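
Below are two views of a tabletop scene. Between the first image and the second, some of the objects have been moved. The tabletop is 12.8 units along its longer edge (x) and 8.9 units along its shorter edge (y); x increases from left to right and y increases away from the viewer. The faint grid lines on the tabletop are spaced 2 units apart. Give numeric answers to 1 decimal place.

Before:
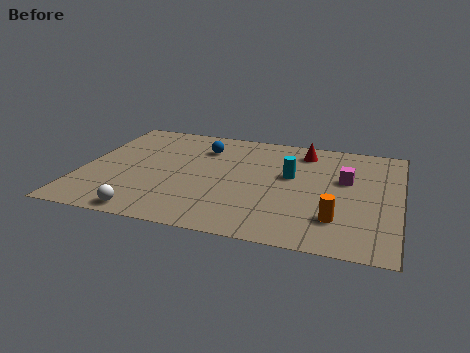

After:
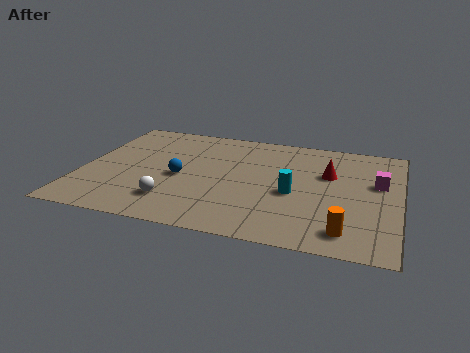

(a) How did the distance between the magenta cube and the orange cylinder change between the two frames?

+0.9

The distance was about 3.2 in the first image and 4.1 in the second, so they moved 0.9 units further apart.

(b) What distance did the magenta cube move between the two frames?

1.3

The magenta cube was near (10.6, 5.4) before and (11.9, 5.4) after, so it travelled √(1.3² + 0.0²) ≈ 1.3 units.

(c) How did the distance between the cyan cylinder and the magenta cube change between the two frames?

+1.5

The distance was about 2.2 in the first image and 3.7 in the second, so they moved 1.5 units further apart.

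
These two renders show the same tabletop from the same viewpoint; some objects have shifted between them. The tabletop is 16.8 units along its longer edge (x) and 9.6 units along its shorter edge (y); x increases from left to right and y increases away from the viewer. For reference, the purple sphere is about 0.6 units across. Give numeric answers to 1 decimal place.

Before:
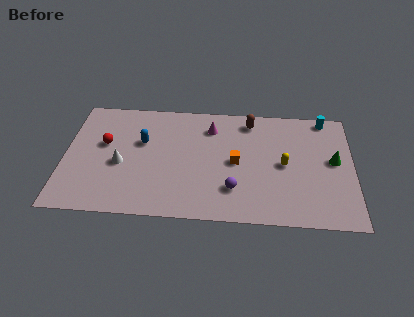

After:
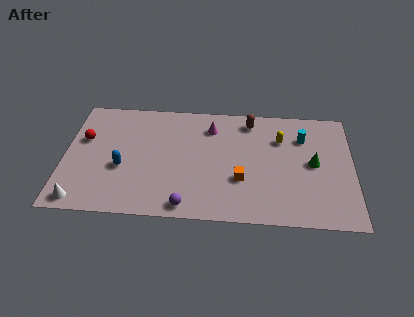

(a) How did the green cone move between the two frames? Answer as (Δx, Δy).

(-1.2, -0.3)

From the two frames, the green cone sits at roughly (15.7, 5.2) before and (14.5, 4.9) after.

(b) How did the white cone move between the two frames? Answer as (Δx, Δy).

(-2.2, -3.1)

The white cone started near (3.3, 4.1) and ended near (1.1, 1.0).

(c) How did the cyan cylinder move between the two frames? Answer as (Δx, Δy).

(-1.3, -1.7)

The cyan cylinder was at about (15.2, 8.7) and moved to about (13.9, 7.0).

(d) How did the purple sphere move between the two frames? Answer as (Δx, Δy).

(-2.7, -1.5)

The purple sphere started near (9.9, 2.5) and ended near (7.2, 1.0).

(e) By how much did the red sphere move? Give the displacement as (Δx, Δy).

(-1.2, 0.3)

The red sphere was at about (2.3, 5.7) and moved to about (1.1, 6.0).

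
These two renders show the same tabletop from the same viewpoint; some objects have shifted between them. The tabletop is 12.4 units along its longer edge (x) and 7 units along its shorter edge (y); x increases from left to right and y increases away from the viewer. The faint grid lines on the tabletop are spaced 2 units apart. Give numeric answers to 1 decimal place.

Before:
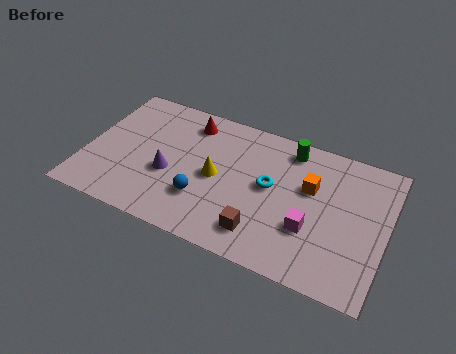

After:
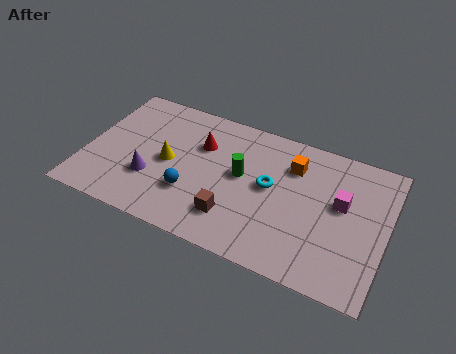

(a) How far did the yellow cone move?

2.0

The yellow cone was near (5.4, 3.4) before and (3.4, 3.4) after, so it travelled √(2.0² + 0.0²) ≈ 2.0 units.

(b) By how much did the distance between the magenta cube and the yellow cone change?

+3.0

They were about 4.1 units apart before and 7.1 after — 3.0 units further apart.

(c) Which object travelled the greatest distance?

the green cylinder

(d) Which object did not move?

the cyan torus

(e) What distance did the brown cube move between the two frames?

1.2

The brown cube moved from about (7.5, 1.4) to (6.3, 1.7), a distance of √(1.2² + 0.3²) ≈ 1.2.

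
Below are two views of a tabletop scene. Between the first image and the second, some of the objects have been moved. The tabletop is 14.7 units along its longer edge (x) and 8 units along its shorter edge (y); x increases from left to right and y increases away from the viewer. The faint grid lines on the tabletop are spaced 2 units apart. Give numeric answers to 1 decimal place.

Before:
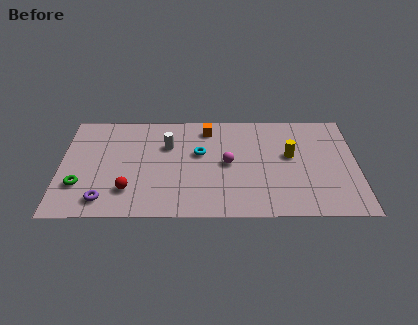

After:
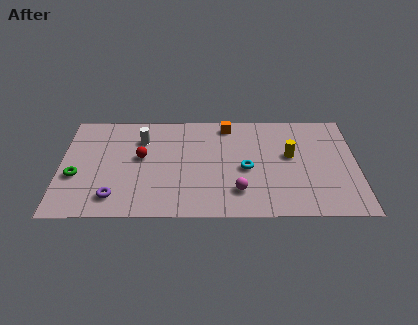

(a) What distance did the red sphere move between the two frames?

2.6

The red sphere moved from about (3.4, 2.0) to (4.0, 4.5), a distance of √(0.6² + 2.5²) ≈ 2.6.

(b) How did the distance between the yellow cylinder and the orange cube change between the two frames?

-0.7

The distance was about 4.6 in the first image and 3.9 in the second, so they moved 0.7 units closer together.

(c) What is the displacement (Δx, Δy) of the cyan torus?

(2.3, -1.2)

From the two frames, the cyan torus sits at roughly (6.9, 4.8) before and (9.2, 3.6) after.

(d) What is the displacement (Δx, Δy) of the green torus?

(-0.2, 0.7)

The green torus started near (1.0, 2.4) and ended near (0.8, 3.1).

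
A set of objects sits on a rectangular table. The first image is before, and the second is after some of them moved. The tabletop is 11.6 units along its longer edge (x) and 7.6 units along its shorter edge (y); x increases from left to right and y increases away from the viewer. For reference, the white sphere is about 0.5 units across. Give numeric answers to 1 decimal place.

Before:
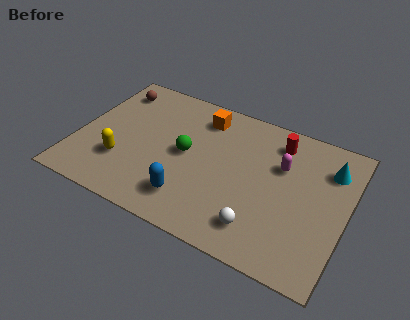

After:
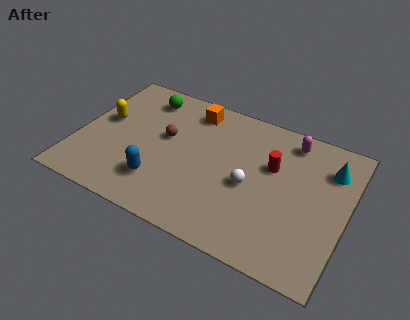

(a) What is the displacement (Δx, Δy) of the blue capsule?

(-1.4, 0.3)

The blue capsule was at about (5.2, 1.6) and moved to about (3.8, 1.9).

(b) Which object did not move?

the cyan cone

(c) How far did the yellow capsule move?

2.3

From (2.1, 2.3) to (1.0, 4.3), the yellow capsule covered √(1.1² + 2.0²) ≈ 2.3 units.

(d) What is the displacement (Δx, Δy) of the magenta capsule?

(0.2, 1.5)

From the two frames, the magenta capsule sits at roughly (8.7, 5.0) before and (8.9, 6.5) after.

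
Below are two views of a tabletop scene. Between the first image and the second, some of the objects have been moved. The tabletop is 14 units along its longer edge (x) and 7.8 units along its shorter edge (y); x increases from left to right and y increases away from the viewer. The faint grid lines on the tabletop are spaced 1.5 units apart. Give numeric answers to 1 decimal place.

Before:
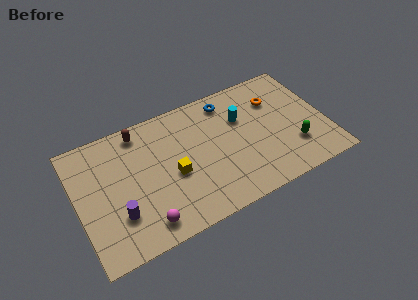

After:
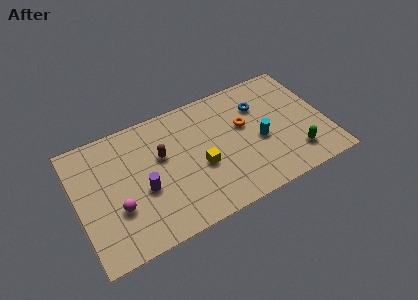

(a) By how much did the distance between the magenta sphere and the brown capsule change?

-2.2

They were about 5.6 units apart before and 3.4 after — 2.2 units closer together.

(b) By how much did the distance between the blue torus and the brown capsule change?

+0.8

They were about 5.0 units apart before and 5.8 after — 0.8 units further apart.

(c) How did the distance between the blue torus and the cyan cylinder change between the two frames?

+0.7

Before: roughly 1.5 units apart; after: 2.2. That's 0.7 units further apart.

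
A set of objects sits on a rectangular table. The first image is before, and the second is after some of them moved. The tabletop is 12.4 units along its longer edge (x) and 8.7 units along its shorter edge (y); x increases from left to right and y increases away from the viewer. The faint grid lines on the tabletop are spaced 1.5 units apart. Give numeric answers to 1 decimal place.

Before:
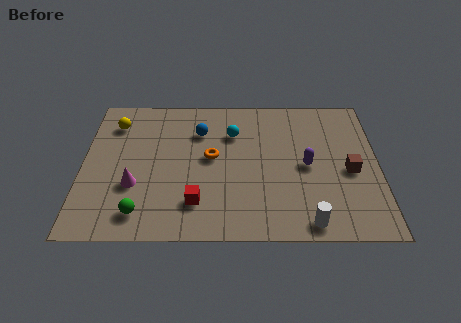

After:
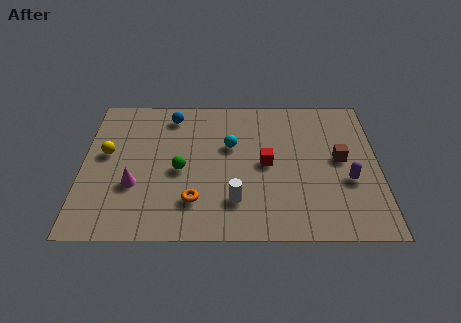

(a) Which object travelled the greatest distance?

the red cube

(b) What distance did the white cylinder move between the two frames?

3.2

The white cylinder was near (9.4, 0.9) before and (6.4, 2.1) after, so it travelled √(3.0² + 1.2²) ≈ 3.2 units.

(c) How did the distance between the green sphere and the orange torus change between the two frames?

-2.5

They were about 4.4 units apart before and 1.9 after — 2.5 units closer together.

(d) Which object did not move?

the magenta cone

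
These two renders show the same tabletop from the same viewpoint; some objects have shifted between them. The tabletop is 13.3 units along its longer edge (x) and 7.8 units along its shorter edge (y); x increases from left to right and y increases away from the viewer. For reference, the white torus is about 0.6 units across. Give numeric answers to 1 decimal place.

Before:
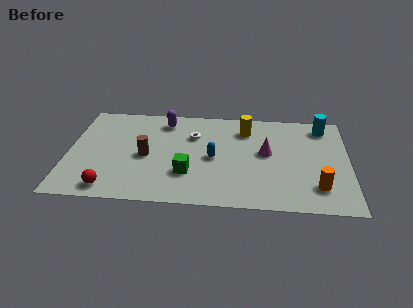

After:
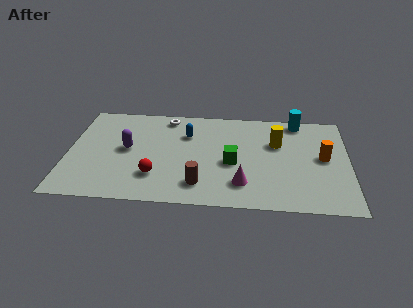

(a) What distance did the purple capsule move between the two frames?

2.9

The purple capsule was near (4.5, 6.5) before and (2.8, 4.1) after, so it travelled √(1.7² + 2.4²) ≈ 2.9 units.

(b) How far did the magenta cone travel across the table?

2.7

From (9.4, 4.3) to (8.3, 1.8), the magenta cone covered √(1.1² + 2.5²) ≈ 2.7 units.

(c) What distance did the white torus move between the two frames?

1.9

The white torus was near (5.9, 5.4) before and (4.6, 6.8) after, so it travelled √(1.3² + 1.4²) ≈ 1.9 units.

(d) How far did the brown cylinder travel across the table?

3.3

From (3.7, 3.6) to (6.3, 1.6), the brown cylinder covered √(2.6² + 2.0²) ≈ 3.3 units.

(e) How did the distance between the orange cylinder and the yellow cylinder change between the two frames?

-3.1

They were about 5.5 units apart before and 2.4 after — 3.1 units closer together.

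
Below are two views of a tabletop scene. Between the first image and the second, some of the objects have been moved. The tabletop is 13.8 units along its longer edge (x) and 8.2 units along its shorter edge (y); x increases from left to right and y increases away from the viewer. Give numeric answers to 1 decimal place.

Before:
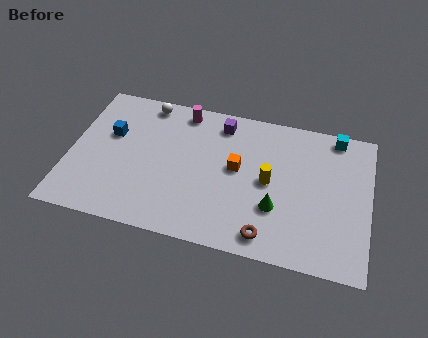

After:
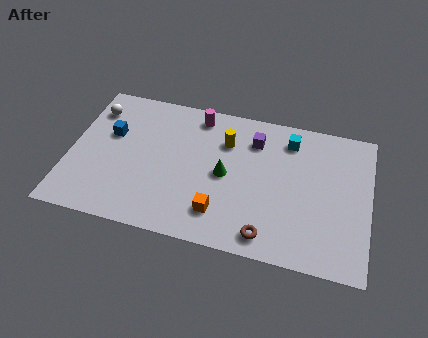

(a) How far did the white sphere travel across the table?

2.6

The white sphere was near (3.3, 7.3) before and (0.9, 6.4) after, so it travelled √(2.4² + 0.9²) ≈ 2.6 units.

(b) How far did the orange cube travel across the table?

2.8

From (7.7, 4.5) to (7.1, 1.8), the orange cube covered √(0.6² + 2.7²) ≈ 2.8 units.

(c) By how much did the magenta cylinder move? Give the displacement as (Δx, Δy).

(0.7, -0.1)

The magenta cylinder was at about (5.0, 7.2) and moved to about (5.7, 7.1).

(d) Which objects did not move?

the blue cube and the brown torus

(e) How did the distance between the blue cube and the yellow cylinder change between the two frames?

-2.1

Before: roughly 7.5 units apart; after: 5.4. That's 2.1 units closer together.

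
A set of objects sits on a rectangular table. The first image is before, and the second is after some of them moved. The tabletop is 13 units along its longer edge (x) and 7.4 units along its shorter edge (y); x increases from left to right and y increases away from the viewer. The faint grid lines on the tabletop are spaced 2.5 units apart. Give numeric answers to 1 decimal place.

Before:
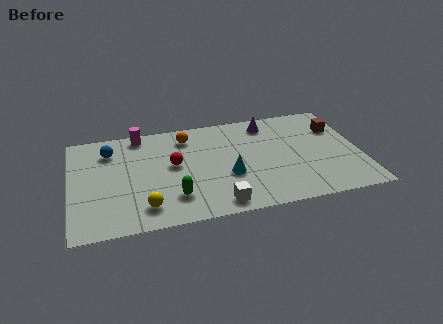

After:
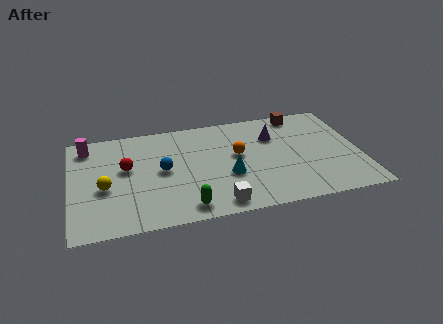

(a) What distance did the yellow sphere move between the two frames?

2.4

The yellow sphere was near (3.2, 1.4) before and (1.5, 3.1) after, so it travelled √(1.7² + 1.7²) ≈ 2.4 units.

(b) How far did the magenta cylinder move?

2.4

The magenta cylinder moved from about (3.2, 6.6) to (0.8, 6.2), a distance of √(2.4² + 0.4²) ≈ 2.4.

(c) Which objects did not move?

the cyan cone and the white cube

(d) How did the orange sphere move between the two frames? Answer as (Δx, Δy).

(2.2, -1.8)

The orange sphere started near (5.3, 6.0) and ended near (7.5, 4.2).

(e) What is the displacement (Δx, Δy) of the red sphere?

(-2.1, 0.2)

The red sphere started near (4.6, 4.1) and ended near (2.5, 4.3).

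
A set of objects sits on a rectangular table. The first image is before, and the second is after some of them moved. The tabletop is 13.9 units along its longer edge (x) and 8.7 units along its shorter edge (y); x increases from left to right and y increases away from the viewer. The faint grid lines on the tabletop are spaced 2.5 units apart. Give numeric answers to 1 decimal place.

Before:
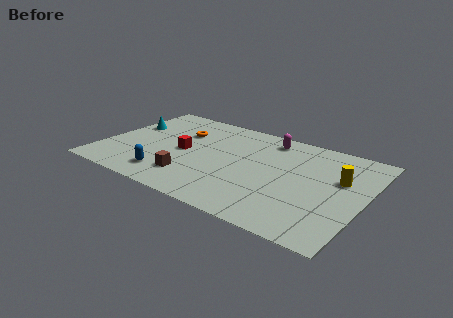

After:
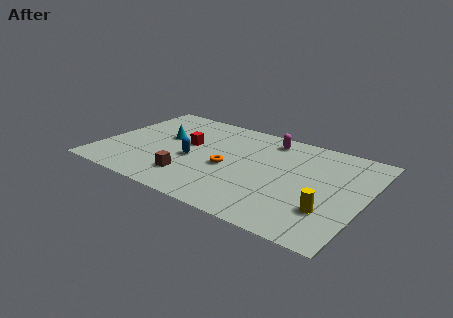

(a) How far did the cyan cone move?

2.1

The cyan cone moved from about (1.0, 5.5) to (3.1, 5.1), a distance of √(2.1² + 0.4²) ≈ 2.1.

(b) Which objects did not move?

the brown cube and the magenta capsule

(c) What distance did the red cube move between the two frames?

0.8

The red cube was near (4.3, 4.2) before and (4.4, 5.0) after, so it travelled √(0.1² + 0.8²) ≈ 0.8 units.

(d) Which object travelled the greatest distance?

the orange torus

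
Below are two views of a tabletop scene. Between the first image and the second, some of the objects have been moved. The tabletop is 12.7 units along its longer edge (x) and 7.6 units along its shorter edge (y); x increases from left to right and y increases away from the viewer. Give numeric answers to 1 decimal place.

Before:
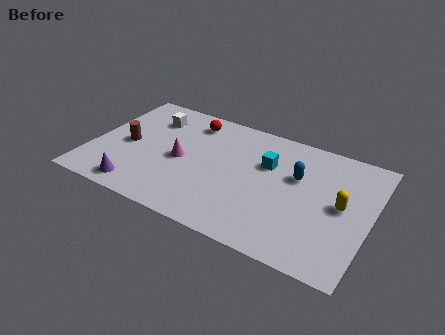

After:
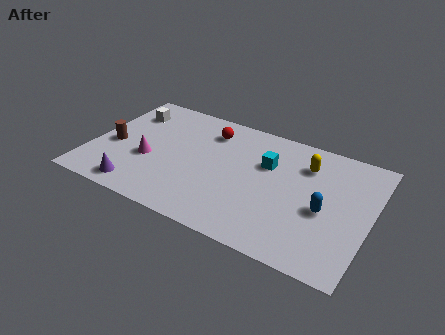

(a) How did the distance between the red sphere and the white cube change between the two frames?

+1.9

The distance was about 1.9 in the first image and 3.8 in the second, so they moved 1.9 units further apart.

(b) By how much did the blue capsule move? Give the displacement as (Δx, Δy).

(1.4, -1.5)

The blue capsule started near (9.3, 4.8) and ended near (10.7, 3.3).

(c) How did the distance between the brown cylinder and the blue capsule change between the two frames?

+1.9

Before: roughly 7.8 units apart; after: 9.7. That's 1.9 units further apart.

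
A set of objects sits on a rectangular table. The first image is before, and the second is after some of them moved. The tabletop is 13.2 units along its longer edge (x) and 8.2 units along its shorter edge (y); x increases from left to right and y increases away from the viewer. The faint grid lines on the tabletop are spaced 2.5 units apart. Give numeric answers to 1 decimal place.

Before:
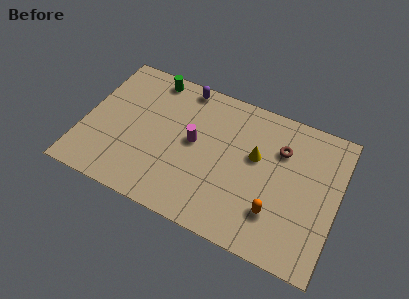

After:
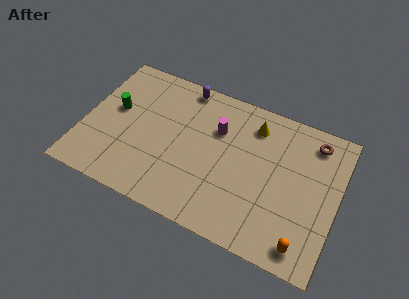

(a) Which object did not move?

the purple capsule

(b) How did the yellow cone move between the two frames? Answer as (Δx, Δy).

(-0.3, 1.7)

The yellow cone started near (8.9, 4.9) and ended near (8.6, 6.6).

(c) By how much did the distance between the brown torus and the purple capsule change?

+1.4

They were about 5.5 units apart before and 6.9 after — 1.4 units further apart.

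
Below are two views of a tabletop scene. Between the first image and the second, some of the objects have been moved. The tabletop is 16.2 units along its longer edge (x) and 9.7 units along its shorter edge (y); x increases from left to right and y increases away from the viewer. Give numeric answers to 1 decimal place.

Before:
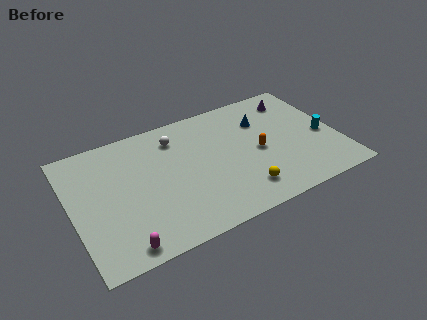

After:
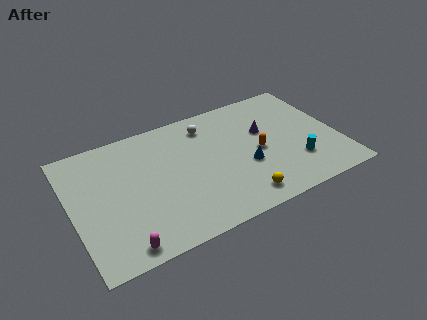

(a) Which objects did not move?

the magenta capsule and the orange capsule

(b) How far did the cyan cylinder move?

2.4

From (15.3, 4.2) to (13.4, 2.7), the cyan cylinder covered √(1.9² + 1.5²) ≈ 2.4 units.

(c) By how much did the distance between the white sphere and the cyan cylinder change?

-2.3

They were about 9.4 units apart before and 7.1 after — 2.3 units closer together.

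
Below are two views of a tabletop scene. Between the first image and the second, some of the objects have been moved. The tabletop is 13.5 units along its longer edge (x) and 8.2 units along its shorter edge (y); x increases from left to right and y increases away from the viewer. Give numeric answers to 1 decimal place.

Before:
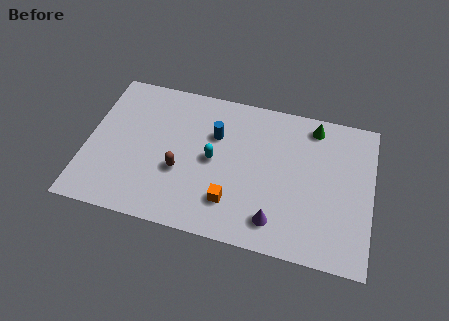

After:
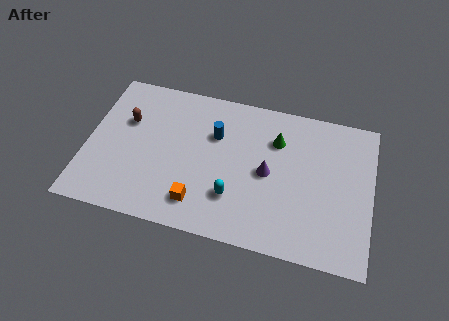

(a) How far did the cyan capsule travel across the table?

2.1

From (6.0, 4.1) to (7.1, 2.3), the cyan capsule covered √(1.1² + 1.8²) ≈ 2.1 units.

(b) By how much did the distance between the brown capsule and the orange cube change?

+2.5

The distance was about 2.7 in the first image and 5.2 in the second, so they moved 2.5 units further apart.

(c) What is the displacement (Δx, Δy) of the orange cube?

(-1.5, -0.4)

The orange cube was at about (7.0, 2.0) and moved to about (5.5, 1.6).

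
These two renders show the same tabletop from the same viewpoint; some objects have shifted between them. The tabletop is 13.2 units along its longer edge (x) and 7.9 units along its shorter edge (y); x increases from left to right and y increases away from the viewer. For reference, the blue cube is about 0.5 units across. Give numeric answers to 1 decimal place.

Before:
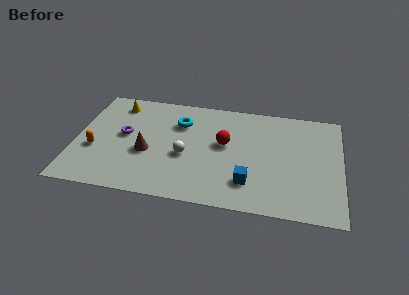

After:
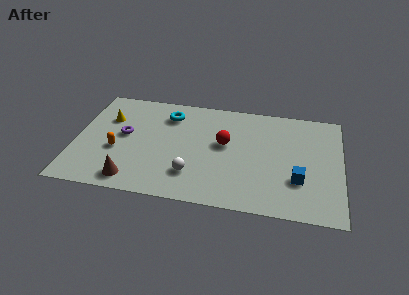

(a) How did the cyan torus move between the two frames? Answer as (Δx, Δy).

(-0.6, 0.5)

From the two frames, the cyan torus sits at roughly (5.1, 5.7) before and (4.5, 6.2) after.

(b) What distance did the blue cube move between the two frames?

2.5

The blue cube was near (8.7, 1.9) before and (11.1, 2.5) after, so it travelled √(2.4² + 0.6²) ≈ 2.5 units.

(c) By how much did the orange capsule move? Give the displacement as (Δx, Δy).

(1.1, 0.1)

From the two frames, the orange capsule sits at roughly (1.0, 3.0) before and (2.1, 3.1) after.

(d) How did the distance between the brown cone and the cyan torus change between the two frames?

+2.4

Before: roughly 2.9 units apart; after: 5.3. That's 2.4 units further apart.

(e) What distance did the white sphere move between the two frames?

1.4

The white sphere moved from about (5.5, 3.3) to (5.9, 2.0), a distance of √(0.4² + 1.3²) ≈ 1.4.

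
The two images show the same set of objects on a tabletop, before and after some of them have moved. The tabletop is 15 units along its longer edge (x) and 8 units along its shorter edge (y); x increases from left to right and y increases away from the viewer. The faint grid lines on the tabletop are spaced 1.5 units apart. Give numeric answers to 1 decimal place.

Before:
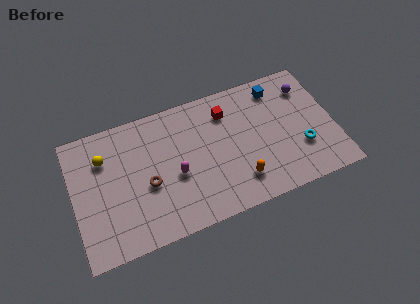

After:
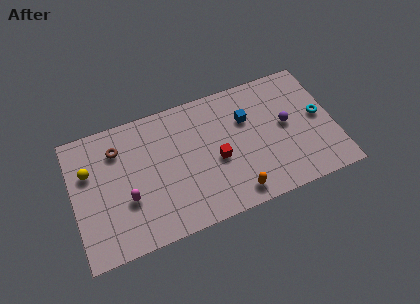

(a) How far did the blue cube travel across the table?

2.3

The blue cube was near (12.0, 6.7) before and (10.1, 5.4) after, so it travelled √(1.9² + 1.3²) ≈ 2.3 units.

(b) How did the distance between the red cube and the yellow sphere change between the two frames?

+0.3

The distance was about 7.1 in the first image and 7.4 in the second, so they moved 0.3 units further apart.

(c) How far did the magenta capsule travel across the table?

2.8

The magenta capsule was near (5.8, 3.4) before and (3.0, 2.9) after, so it travelled √(2.8² + 0.5²) ≈ 2.8 units.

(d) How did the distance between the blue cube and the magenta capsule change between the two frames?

+0.5

They were about 7.0 units apart before and 7.5 after — 0.5 units further apart.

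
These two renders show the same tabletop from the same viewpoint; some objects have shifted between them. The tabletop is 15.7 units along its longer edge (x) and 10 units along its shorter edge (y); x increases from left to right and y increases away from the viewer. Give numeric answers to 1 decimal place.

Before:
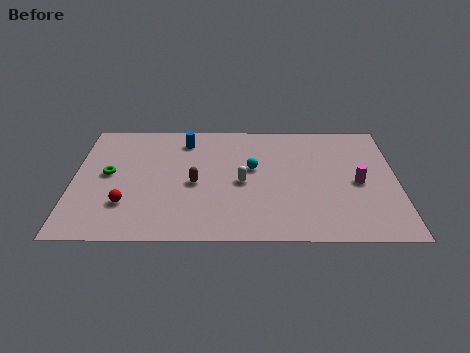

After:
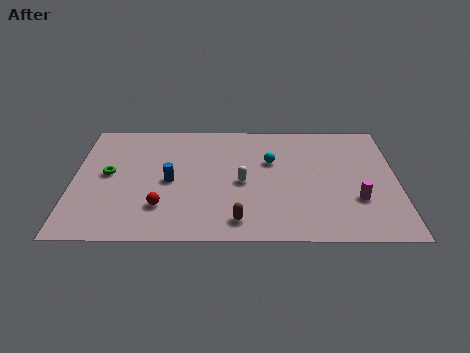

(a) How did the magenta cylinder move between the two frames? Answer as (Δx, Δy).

(-0.1, -1.4)

The magenta cylinder started near (13.8, 4.6) and ended near (13.7, 3.2).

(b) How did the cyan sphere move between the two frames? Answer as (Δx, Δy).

(0.9, 0.6)

From the two frames, the cyan sphere sits at roughly (8.7, 5.8) before and (9.6, 6.4) after.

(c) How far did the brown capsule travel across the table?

3.7

The brown capsule was near (5.9, 4.5) before and (8.0, 1.5) after, so it travelled √(2.1² + 3.0²) ≈ 3.7 units.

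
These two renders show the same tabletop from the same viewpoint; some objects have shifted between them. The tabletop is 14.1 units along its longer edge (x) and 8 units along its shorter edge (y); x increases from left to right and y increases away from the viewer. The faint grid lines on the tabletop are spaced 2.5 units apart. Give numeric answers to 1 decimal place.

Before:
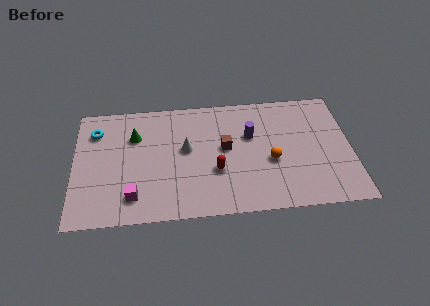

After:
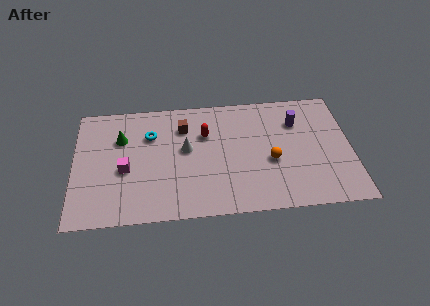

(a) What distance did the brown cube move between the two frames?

2.6

The brown cube moved from about (7.7, 4.4) to (5.6, 6.0), a distance of √(2.1² + 1.6²) ≈ 2.6.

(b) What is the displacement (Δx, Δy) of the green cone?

(-0.7, -0.1)

The green cone started near (3.1, 5.6) and ended near (2.4, 5.5).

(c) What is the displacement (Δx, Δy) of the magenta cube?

(-0.4, 1.8)

From the two frames, the magenta cube sits at roughly (3.0, 1.6) before and (2.6, 3.4) after.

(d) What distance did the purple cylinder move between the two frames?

2.5

The purple cylinder was near (9.0, 5.1) before and (11.4, 5.8) after, so it travelled √(2.4² + 0.7²) ≈ 2.5 units.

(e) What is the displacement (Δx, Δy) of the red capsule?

(-0.5, 2.5)

The red capsule was at about (7.2, 2.9) and moved to about (6.7, 5.4).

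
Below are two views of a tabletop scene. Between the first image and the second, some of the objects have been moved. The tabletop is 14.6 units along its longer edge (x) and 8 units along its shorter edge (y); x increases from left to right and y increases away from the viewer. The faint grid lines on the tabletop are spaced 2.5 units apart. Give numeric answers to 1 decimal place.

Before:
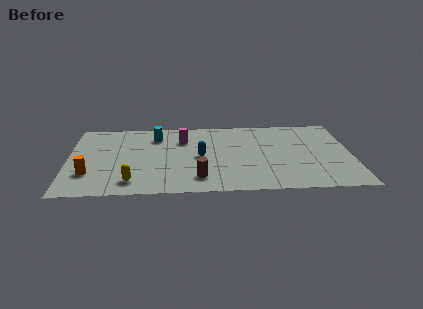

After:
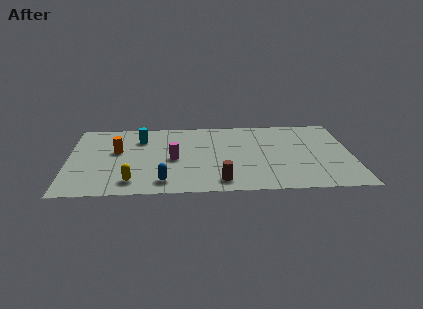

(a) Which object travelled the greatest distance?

the blue capsule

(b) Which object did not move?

the yellow capsule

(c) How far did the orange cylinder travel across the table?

2.8

The orange cylinder was near (1.1, 2.3) before and (2.5, 4.7) after, so it travelled √(1.4² + 2.4²) ≈ 2.8 units.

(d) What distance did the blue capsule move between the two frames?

3.2

From (6.8, 3.9) to (4.9, 1.3), the blue capsule covered √(1.9² + 2.6²) ≈ 3.2 units.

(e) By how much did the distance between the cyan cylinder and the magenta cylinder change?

+1.4

The distance was about 1.5 in the first image and 2.9 in the second, so they moved 1.4 units further apart.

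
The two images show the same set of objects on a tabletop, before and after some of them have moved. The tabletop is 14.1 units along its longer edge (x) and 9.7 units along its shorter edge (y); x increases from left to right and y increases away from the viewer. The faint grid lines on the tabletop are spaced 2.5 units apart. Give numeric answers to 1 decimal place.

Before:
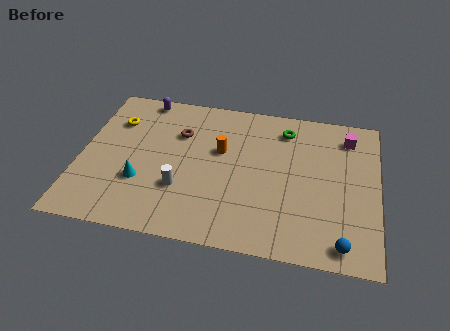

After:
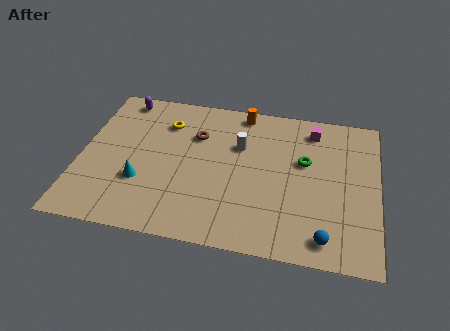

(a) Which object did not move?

the cyan cone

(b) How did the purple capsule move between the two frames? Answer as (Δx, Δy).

(-1.0, -0.2)

The purple capsule started near (2.7, 8.8) and ended near (1.7, 8.6).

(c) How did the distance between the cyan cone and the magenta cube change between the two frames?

-1.4

Before: roughly 10.7 units apart; after: 9.3. That's 1.4 units closer together.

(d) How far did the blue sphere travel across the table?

0.8

The blue sphere was near (12.5, 1.1) before and (11.7, 1.3) after, so it travelled √(0.8² + 0.2²) ≈ 0.8 units.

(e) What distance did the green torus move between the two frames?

2.2

The green torus was near (9.6, 7.9) before and (10.6, 5.9) after, so it travelled √(1.0² + 2.0²) ≈ 2.2 units.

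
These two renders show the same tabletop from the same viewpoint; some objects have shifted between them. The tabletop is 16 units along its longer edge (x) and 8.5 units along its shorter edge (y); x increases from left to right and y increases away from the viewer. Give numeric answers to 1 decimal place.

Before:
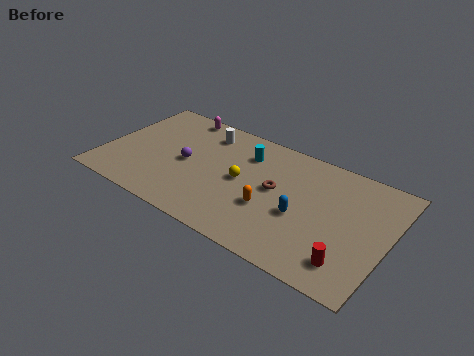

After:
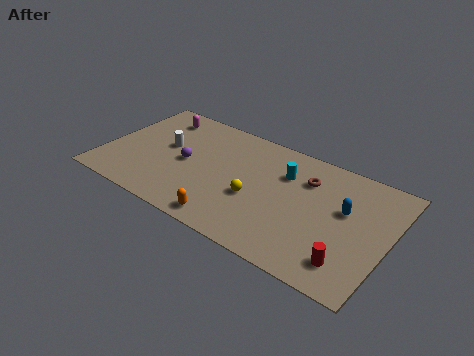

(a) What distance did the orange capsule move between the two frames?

2.9

The orange capsule moved from about (9.6, 3.1) to (7.6, 1.0), a distance of √(2.0² + 2.1²) ≈ 2.9.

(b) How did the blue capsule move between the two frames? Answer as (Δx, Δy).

(2.2, 1.6)

From the two frames, the blue capsule sits at roughly (11.3, 3.5) before and (13.5, 5.1) after.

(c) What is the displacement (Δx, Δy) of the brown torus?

(1.5, 1.6)

From the two frames, the brown torus sits at roughly (9.7, 4.6) before and (11.2, 6.2) after.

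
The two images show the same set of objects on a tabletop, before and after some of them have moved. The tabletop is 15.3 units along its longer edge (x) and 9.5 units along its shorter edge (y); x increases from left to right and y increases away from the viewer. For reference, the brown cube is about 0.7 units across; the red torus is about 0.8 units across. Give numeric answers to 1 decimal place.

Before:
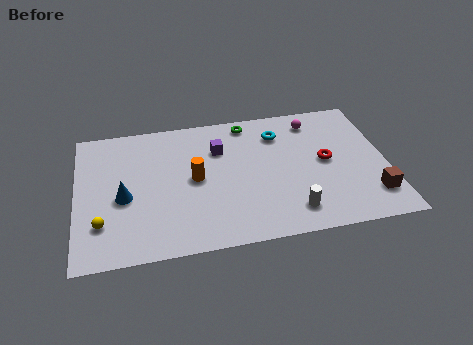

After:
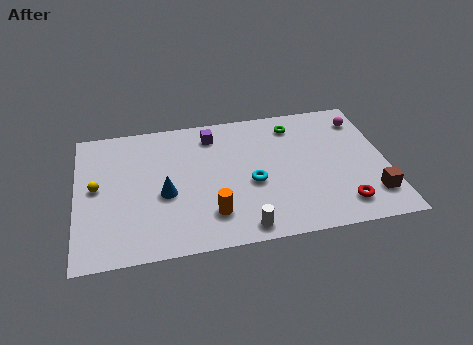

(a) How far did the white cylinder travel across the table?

2.5

From (10.4, 1.7) to (8.0, 1.0), the white cylinder covered √(2.4² + 0.7²) ≈ 2.5 units.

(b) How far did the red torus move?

3.3

The red torus moved from about (12.3, 4.9) to (12.9, 1.7), a distance of √(0.6² + 3.2²) ≈ 3.3.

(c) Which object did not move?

the brown cube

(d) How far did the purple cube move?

1.1

The purple cube was near (7.1, 6.7) before and (6.8, 7.8) after, so it travelled √(0.3² + 1.1²) ≈ 1.1 units.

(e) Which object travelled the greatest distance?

the cyan torus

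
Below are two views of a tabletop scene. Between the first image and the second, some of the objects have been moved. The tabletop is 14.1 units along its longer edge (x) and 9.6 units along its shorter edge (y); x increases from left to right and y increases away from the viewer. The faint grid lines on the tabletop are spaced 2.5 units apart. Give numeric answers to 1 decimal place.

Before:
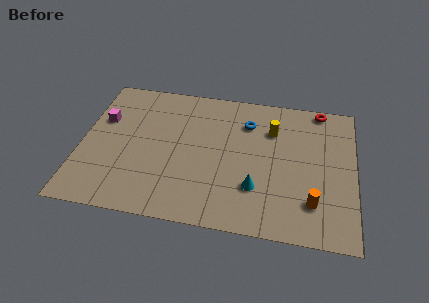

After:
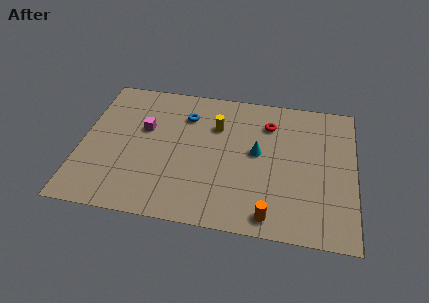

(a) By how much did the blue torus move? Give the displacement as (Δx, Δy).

(-3.2, 0.0)

The blue torus was at about (8.5, 7.2) and moved to about (5.3, 7.2).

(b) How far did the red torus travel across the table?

3.0

The red torus moved from about (12.2, 8.8) to (9.6, 7.3), a distance of √(2.6² + 1.5²) ≈ 3.0.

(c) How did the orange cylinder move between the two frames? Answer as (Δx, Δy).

(-2.1, -1.2)

The orange cylinder started near (12.0, 2.3) and ended near (9.9, 1.1).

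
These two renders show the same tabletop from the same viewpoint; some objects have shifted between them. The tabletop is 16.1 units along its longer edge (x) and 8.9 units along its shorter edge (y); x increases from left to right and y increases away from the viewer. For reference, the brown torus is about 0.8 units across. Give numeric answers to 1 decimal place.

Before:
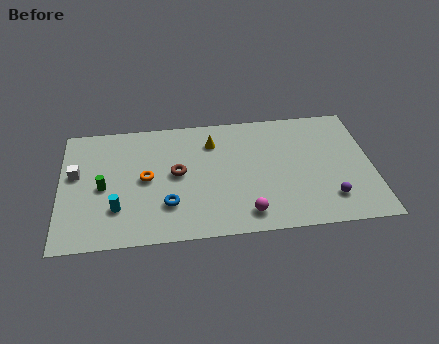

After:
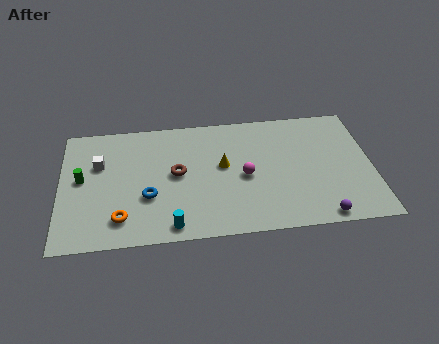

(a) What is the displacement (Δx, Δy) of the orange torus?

(-1.3, -2.7)

From the two frames, the orange torus sits at roughly (4.4, 4.5) before and (3.1, 1.8) after.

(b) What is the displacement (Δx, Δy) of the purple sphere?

(-0.5, -1.2)

The purple sphere started near (13.8, 2.0) and ended near (13.3, 0.8).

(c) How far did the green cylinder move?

1.3

From (2.2, 4.1) to (1.1, 4.8), the green cylinder covered √(1.1² + 0.7²) ≈ 1.3 units.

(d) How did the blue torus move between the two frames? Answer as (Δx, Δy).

(-1.0, 0.7)

The blue torus was at about (5.5, 2.5) and moved to about (4.5, 3.2).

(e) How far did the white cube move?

1.3

From (0.8, 5.2) to (2.0, 5.8), the white cube covered √(1.2² + 0.6²) ≈ 1.3 units.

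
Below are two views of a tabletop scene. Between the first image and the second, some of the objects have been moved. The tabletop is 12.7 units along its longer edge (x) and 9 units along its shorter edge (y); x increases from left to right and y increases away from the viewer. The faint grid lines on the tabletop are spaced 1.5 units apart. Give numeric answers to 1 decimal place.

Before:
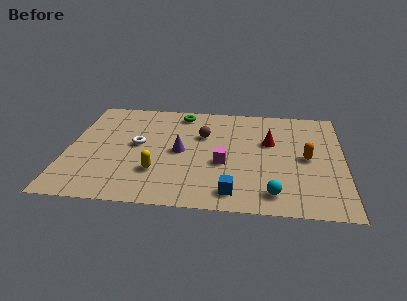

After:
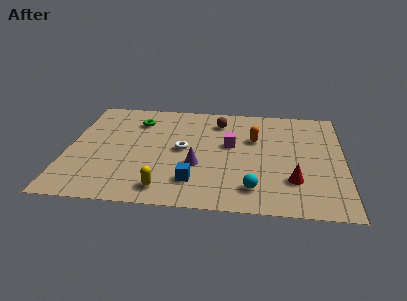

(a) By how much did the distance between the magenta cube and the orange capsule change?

-2.6

Before: roughly 3.9 units apart; after: 1.3. That's 2.6 units closer together.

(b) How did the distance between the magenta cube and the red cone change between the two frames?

+1.1

The distance was about 2.9 in the first image and 4.0 in the second, so they moved 1.1 units further apart.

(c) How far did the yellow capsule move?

1.4

From (4.2, 2.6) to (4.6, 1.3), the yellow capsule covered √(0.4² + 1.3²) ≈ 1.4 units.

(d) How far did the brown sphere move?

1.5

From (6.2, 5.9) to (6.9, 7.2), the brown sphere covered √(0.7² + 1.3²) ≈ 1.5 units.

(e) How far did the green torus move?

2.2

The green torus moved from about (5.1, 7.8) to (3.1, 6.9), a distance of √(2.0² + 0.9²) ≈ 2.2.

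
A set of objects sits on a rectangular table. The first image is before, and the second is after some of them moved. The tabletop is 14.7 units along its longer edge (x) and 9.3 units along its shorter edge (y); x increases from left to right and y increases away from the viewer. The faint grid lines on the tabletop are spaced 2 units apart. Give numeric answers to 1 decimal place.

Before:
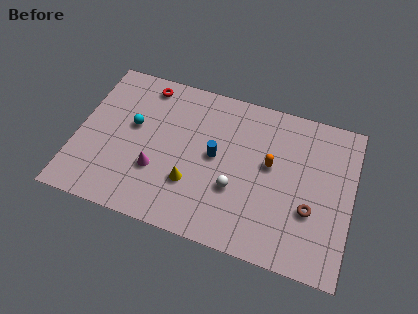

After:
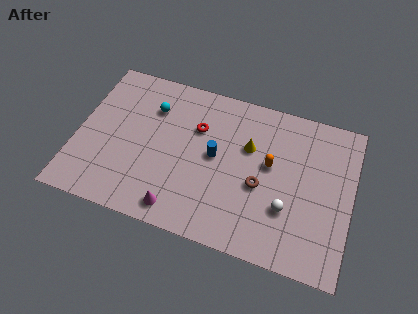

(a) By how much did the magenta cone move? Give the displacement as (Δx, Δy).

(1.4, -1.9)

The magenta cone started near (4.4, 3.1) and ended near (5.8, 1.2).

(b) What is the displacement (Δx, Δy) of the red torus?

(3.0, -1.8)

The red torus started near (3.3, 8.1) and ended near (6.3, 6.3).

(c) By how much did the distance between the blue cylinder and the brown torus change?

-2.7

Before: roughly 5.4 units apart; after: 2.7. That's 2.7 units closer together.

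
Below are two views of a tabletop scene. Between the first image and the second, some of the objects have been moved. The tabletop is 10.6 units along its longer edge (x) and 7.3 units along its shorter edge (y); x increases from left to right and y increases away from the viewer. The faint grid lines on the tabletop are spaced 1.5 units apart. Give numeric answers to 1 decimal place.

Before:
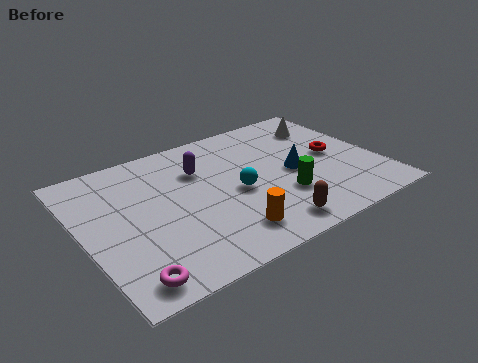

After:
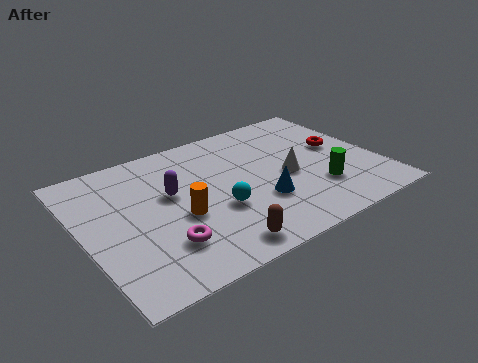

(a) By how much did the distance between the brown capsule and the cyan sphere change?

-0.6

Before: roughly 2.4 units apart; after: 1.8. That's 0.6 units closer together.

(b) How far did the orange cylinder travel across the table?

2.1

The orange cylinder moved from about (4.7, 1.4) to (3.3, 3.0), a distance of √(1.4² + 1.6²) ≈ 2.1.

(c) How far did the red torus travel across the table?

0.5

From (9.1, 3.7) to (9.4, 4.1), the red torus covered √(0.3² + 0.4²) ≈ 0.5 units.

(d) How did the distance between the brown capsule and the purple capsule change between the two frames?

-0.9

The distance was about 4.4 in the first image and 3.5 in the second, so they moved 0.9 units closer together.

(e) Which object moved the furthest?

the white cone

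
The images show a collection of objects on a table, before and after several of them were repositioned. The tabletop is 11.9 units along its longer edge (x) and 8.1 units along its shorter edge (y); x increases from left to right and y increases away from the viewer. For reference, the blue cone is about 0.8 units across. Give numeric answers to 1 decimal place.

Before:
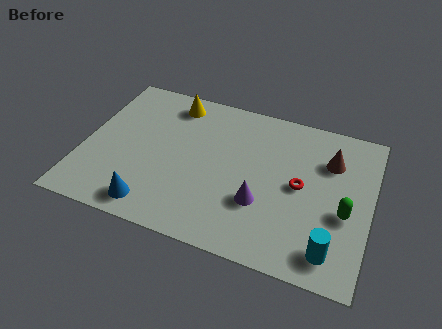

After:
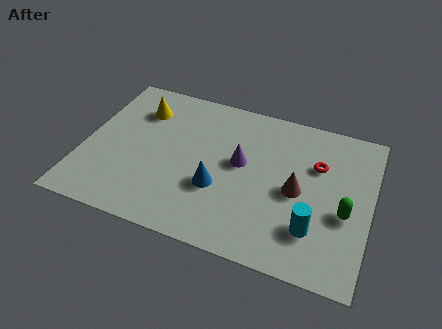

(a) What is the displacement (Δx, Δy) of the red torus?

(0.6, 1.3)

The red torus was at about (9.0, 4.1) and moved to about (9.6, 5.4).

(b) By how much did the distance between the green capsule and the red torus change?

+0.4

The distance was about 2.1 in the first image and 2.5 in the second, so they moved 0.4 units further apart.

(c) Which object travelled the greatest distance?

the blue cone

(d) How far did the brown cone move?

2.3

The brown cone moved from about (10.1, 5.8) to (8.9, 3.8), a distance of √(1.2² + 2.0²) ≈ 2.3.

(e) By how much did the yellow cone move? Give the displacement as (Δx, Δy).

(-1.3, -0.8)

The yellow cone started near (3.4, 6.9) and ended near (2.1, 6.1).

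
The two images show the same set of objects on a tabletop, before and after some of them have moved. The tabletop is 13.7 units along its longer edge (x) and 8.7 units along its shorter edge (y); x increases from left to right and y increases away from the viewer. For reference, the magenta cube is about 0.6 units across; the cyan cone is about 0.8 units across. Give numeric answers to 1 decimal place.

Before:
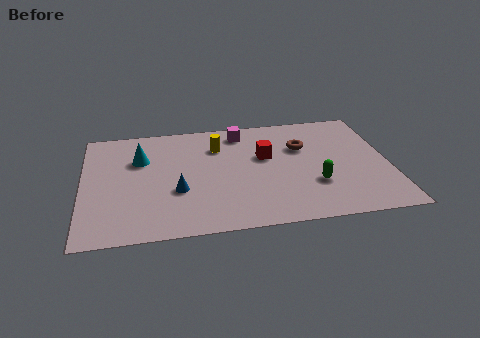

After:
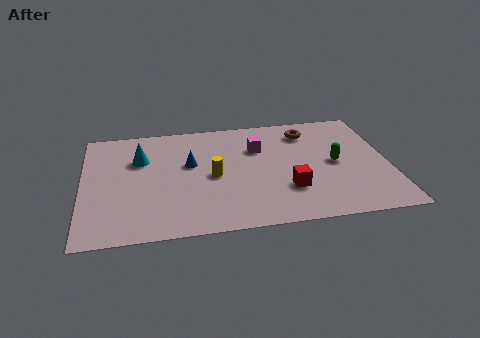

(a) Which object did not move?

the cyan cone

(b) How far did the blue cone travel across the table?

2.1

From (4.2, 3.2) to (4.8, 5.2), the blue cone covered √(0.6² + 2.0²) ≈ 2.1 units.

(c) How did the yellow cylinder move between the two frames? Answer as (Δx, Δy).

(-0.3, -2.3)

The yellow cylinder was at about (6.1, 6.4) and moved to about (5.8, 4.1).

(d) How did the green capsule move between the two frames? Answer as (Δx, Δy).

(1.0, 1.5)

From the two frames, the green capsule sits at roughly (10.3, 2.8) before and (11.3, 4.3) after.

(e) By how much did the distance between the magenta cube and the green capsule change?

-1.7

They were about 5.5 units apart before and 3.8 after — 1.7 units closer together.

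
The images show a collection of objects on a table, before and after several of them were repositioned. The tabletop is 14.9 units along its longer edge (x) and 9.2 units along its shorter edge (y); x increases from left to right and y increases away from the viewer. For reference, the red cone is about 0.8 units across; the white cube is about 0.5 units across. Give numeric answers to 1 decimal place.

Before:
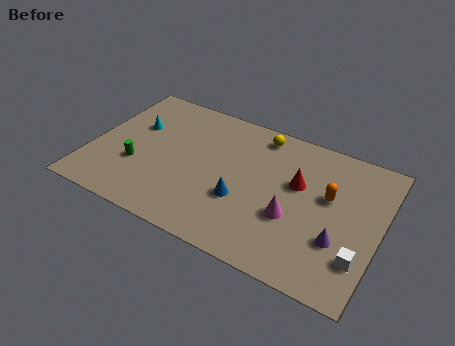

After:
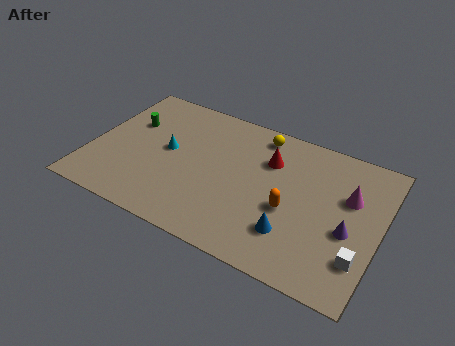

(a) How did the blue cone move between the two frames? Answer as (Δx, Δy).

(2.7, -0.9)

The blue cone was at about (8.0, 3.3) and moved to about (10.7, 2.4).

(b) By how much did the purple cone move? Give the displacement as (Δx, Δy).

(0.4, 0.8)

From the two frames, the purple cone sits at roughly (13.0, 3.0) before and (13.4, 3.8) after.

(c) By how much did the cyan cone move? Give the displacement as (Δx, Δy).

(1.9, -1.0)

From the two frames, the cyan cone sits at roughly (2.0, 5.9) before and (3.9, 4.9) after.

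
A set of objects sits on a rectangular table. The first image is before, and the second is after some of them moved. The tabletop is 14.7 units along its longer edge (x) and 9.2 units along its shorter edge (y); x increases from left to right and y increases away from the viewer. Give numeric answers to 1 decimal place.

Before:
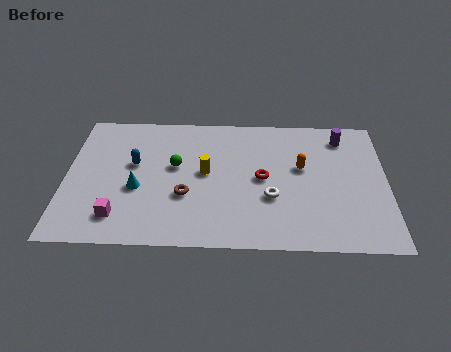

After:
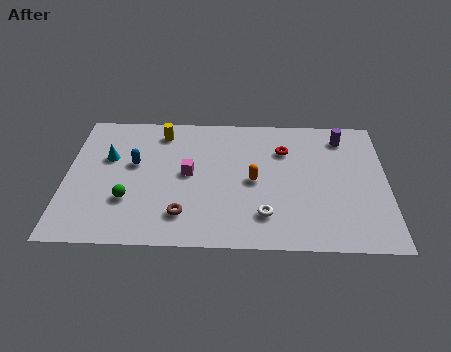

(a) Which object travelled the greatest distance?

the magenta cube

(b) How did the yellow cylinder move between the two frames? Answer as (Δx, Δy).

(-2.1, 2.8)

The yellow cylinder was at about (6.4, 4.9) and moved to about (4.3, 7.7).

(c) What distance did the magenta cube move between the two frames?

4.3

The magenta cube moved from about (2.5, 1.8) to (5.6, 4.8), a distance of √(3.1² + 3.0²) ≈ 4.3.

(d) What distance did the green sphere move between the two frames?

3.2

From (5.0, 5.3) to (2.9, 2.9), the green sphere covered √(2.1² + 2.4²) ≈ 3.2 units.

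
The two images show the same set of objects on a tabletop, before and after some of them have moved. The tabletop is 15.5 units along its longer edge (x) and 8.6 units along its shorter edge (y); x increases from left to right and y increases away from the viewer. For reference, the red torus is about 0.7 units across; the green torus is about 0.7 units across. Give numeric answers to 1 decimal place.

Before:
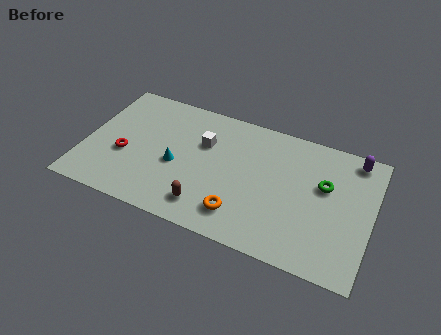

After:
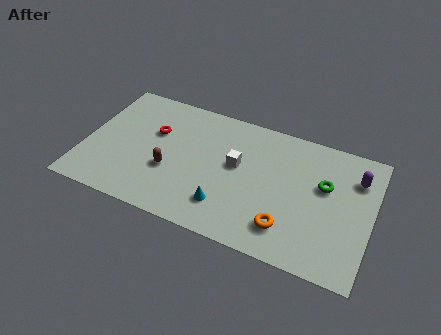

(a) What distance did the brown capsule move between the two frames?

2.7

From (6.9, 1.6) to (4.7, 3.2), the brown capsule covered √(2.2² + 1.6²) ≈ 2.7 units.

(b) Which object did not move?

the green torus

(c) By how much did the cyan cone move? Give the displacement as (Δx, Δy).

(2.9, -1.7)

The cyan cone was at about (5.0, 3.7) and moved to about (7.9, 2.0).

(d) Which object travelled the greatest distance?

the cyan cone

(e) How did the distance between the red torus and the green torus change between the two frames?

-1.6

Before: roughly 10.9 units apart; after: 9.3. That's 1.6 units closer together.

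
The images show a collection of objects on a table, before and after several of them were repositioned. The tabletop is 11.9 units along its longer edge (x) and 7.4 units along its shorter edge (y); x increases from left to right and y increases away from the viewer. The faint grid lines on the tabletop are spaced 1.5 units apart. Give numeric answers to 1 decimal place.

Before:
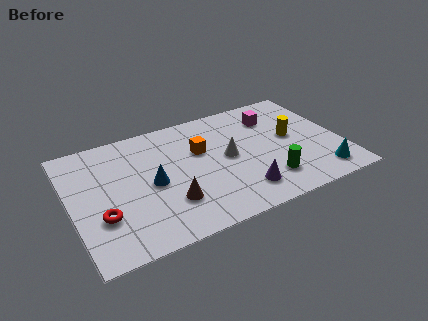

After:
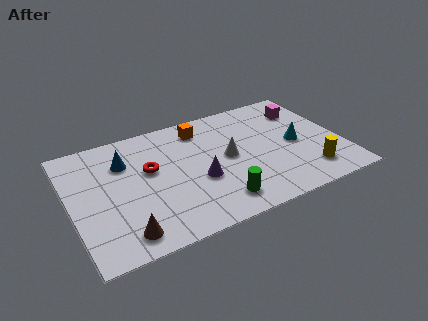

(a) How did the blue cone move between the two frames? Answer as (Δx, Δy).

(-1.0, 1.8)

From the two frames, the blue cone sits at roughly (3.5, 3.5) before and (2.5, 5.3) after.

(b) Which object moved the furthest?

the red torus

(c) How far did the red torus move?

3.0

The red torus was near (1.2, 2.4) before and (3.5, 4.4) after, so it travelled √(2.3² + 2.0²) ≈ 3.0 units.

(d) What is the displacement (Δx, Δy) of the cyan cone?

(-0.8, 2.3)

The cyan cone was at about (10.7, 1.2) and moved to about (9.9, 3.5).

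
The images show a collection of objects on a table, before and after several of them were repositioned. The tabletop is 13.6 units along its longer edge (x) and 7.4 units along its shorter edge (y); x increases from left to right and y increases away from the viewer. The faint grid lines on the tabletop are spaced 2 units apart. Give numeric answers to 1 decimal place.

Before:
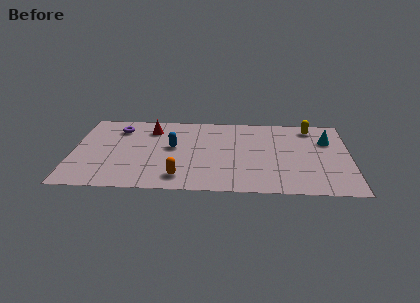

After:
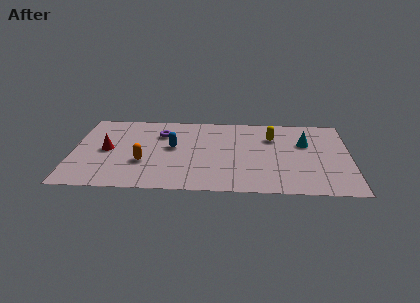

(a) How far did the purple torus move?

2.1

The purple torus was near (2.2, 5.8) before and (4.3, 5.4) after, so it travelled √(2.1² + 0.4²) ≈ 2.1 units.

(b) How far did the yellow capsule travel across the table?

2.1

From (11.7, 6.3) to (9.8, 5.3), the yellow capsule covered √(1.9² + 1.0²) ≈ 2.1 units.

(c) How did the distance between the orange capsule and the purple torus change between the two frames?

-2.6

They were about 5.5 units apart before and 2.9 after — 2.6 units closer together.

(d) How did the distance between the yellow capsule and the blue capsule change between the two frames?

-2.1

The distance was about 7.1 in the first image and 5.0 in the second, so they moved 2.1 units closer together.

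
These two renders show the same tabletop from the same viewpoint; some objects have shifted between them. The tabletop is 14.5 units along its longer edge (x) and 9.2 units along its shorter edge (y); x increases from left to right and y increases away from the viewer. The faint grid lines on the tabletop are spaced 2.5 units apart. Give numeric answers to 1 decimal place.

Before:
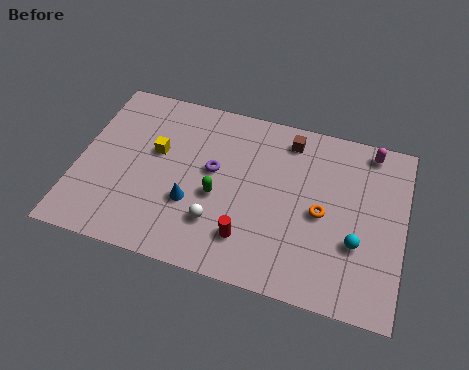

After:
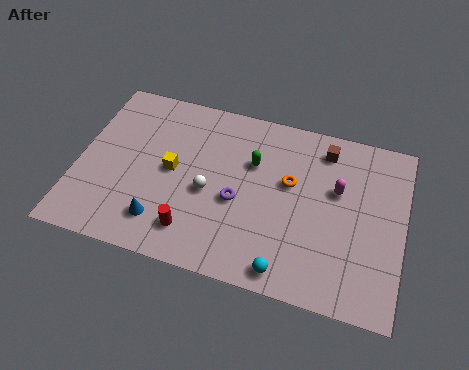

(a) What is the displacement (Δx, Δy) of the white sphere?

(-0.5, 1.5)

The white sphere started near (6.4, 2.5) and ended near (5.9, 4.0).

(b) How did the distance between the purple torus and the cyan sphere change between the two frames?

-3.0

They were about 6.8 units apart before and 3.8 after — 3.0 units closer together.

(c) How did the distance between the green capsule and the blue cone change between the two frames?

+4.3

The distance was about 1.3 in the first image and 5.6 in the second, so they moved 4.3 units further apart.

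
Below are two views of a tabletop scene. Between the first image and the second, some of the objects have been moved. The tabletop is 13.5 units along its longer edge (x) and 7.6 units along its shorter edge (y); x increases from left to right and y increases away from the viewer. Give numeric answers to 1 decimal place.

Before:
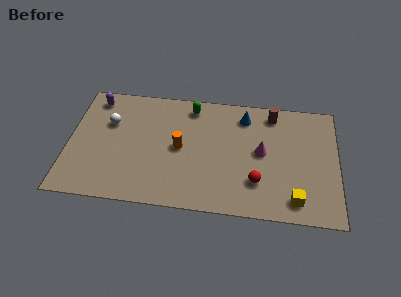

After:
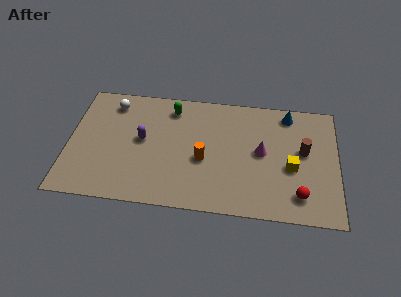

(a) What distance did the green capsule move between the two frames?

1.0

The green capsule was near (6.1, 6.5) before and (5.1, 6.3) after, so it travelled √(1.0² + 0.2²) ≈ 1.0 units.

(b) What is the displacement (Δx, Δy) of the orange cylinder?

(1.2, -0.6)

The orange cylinder was at about (5.6, 3.8) and moved to about (6.8, 3.2).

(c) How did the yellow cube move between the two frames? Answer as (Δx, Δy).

(-0.2, 2.0)

The yellow cube was at about (11.4, 1.2) and moved to about (11.2, 3.2).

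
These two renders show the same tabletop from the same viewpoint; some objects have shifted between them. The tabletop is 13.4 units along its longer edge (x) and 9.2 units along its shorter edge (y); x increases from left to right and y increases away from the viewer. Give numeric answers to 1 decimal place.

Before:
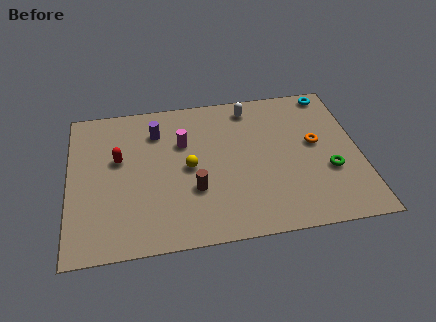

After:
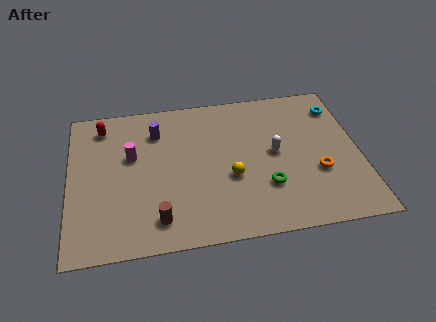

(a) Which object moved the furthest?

the white capsule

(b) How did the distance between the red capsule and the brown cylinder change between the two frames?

+2.4

Before: roughly 4.2 units apart; after: 6.6. That's 2.4 units further apart.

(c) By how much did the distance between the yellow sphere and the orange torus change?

-1.9

They were about 5.9 units apart before and 4.0 after — 1.9 units closer together.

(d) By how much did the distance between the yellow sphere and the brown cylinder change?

+2.5

They were about 1.4 units apart before and 3.9 after — 2.5 units further apart.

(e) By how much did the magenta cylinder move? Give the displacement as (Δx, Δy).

(-2.4, -0.5)

The magenta cylinder was at about (5.3, 6.1) and moved to about (2.9, 5.6).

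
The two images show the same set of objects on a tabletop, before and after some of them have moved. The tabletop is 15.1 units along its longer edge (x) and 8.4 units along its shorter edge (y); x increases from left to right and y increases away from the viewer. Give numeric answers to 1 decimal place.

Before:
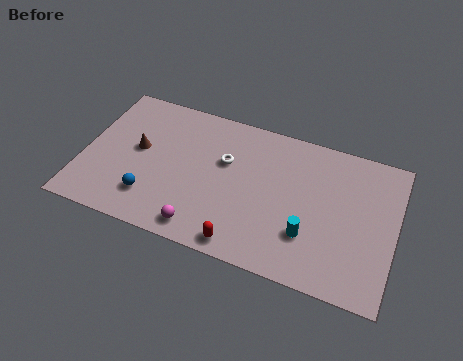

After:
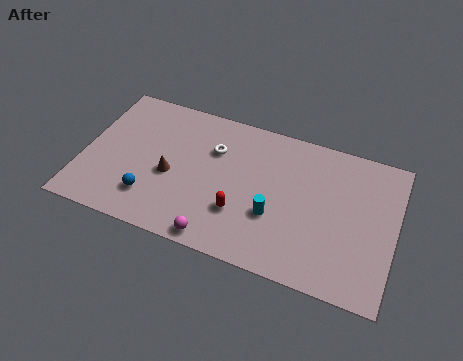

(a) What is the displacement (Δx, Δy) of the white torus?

(-0.6, 0.5)

From the two frames, the white torus sits at roughly (6.8, 5.3) before and (6.2, 5.8) after.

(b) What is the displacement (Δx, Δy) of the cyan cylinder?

(-1.7, 0.5)

The cyan cylinder was at about (11.1, 2.5) and moved to about (9.4, 3.0).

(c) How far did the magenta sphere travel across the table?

0.9

From (6.1, 1.1) to (6.9, 0.8), the magenta sphere covered √(0.8² + 0.3²) ≈ 0.9 units.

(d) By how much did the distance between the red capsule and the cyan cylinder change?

-1.8

Before: roughly 3.4 units apart; after: 1.6. That's 1.8 units closer together.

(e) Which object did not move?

the blue sphere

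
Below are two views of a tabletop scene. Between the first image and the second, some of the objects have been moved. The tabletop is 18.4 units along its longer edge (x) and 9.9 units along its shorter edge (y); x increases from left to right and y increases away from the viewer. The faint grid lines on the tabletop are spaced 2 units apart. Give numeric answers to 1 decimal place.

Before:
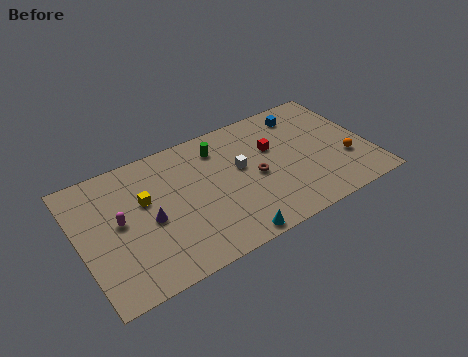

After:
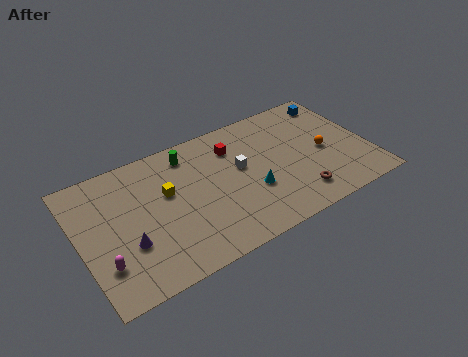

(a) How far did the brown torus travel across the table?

3.5

The brown torus moved from about (11.1, 4.6) to (13.4, 1.9), a distance of √(2.3² + 2.7²) ≈ 3.5.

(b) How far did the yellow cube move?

1.4

The yellow cube moved from about (4.2, 6.1) to (5.6, 6.0), a distance of √(1.4² + 0.1²) ≈ 1.4.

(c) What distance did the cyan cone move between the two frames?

3.4

The cyan cone moved from about (8.8, 0.8) to (10.7, 3.6), a distance of √(1.9² + 2.8²) ≈ 3.4.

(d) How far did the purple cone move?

1.9

The purple cone was near (4.3, 4.5) before and (2.8, 3.4) after, so it travelled √(1.5² + 1.1²) ≈ 1.9 units.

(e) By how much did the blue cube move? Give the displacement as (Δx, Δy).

(2.2, 0.2)

From the two frames, the blue cube sits at roughly (14.8, 8.2) before and (17.0, 8.4) after.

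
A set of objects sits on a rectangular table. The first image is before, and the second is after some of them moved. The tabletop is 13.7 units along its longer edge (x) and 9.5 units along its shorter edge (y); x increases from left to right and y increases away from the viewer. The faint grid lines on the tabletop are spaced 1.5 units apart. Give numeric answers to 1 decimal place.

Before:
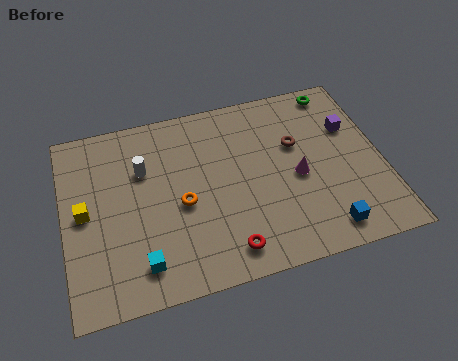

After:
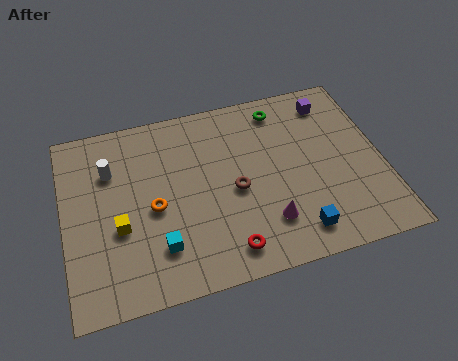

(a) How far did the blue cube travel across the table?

1.2

The blue cube moved from about (10.9, 1.3) to (9.7, 1.5), a distance of √(1.2² + 0.2²) ≈ 1.2.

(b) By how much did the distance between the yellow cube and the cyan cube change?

-1.7

They were about 3.8 units apart before and 2.1 after — 1.7 units closer together.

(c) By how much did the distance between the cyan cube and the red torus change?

-0.7

The distance was about 3.6 in the first image and 2.9 in the second, so they moved 0.7 units closer together.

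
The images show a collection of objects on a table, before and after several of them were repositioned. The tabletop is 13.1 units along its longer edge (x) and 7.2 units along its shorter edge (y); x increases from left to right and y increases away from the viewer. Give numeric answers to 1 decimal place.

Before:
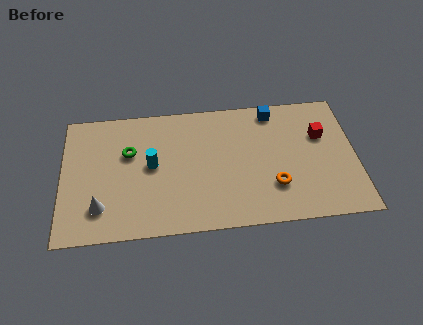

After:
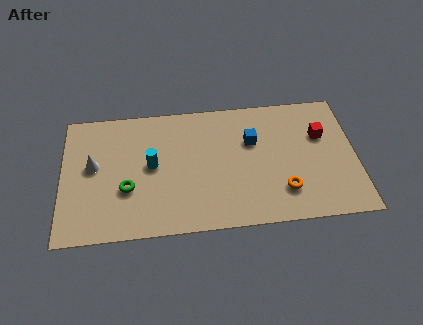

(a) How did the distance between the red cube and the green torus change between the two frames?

+0.3

They were about 8.6 units apart before and 8.9 after — 0.3 units further apart.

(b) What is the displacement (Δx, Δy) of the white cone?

(-0.3, 2.3)

The white cone was at about (1.7, 1.7) and moved to about (1.4, 4.0).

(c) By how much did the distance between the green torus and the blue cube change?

-0.7

Before: roughly 6.7 units apart; after: 6.0. That's 0.7 units closer together.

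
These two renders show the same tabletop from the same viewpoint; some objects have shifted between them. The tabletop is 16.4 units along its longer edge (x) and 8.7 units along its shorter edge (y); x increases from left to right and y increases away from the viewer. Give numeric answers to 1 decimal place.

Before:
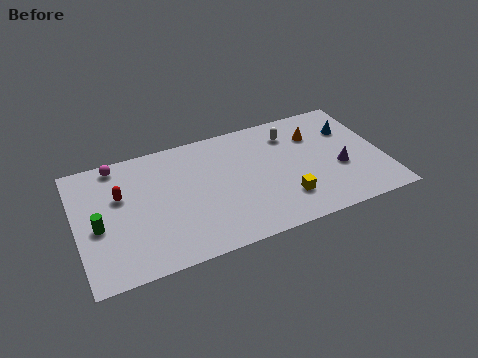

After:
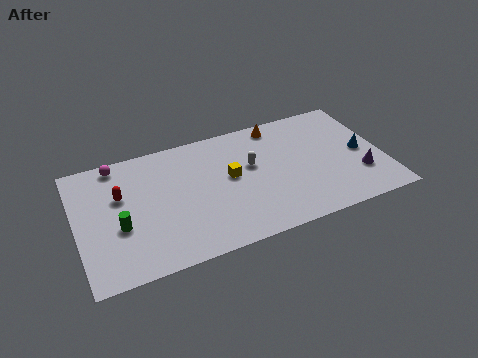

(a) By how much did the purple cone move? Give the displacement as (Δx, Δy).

(1.0, -0.8)

From the two frames, the purple cone sits at roughly (14.0, 3.4) before and (15.0, 2.6) after.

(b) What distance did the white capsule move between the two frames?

2.8

The white capsule was near (11.7, 6.8) before and (9.4, 5.2) after, so it travelled √(2.3² + 1.6²) ≈ 2.8 units.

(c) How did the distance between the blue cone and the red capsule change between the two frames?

+0.5

The distance was about 12.5 in the first image and 13.0 in the second, so they moved 0.5 units further apart.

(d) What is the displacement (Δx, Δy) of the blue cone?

(0.4, -1.9)

The blue cone was at about (14.9, 6.1) and moved to about (15.3, 4.2).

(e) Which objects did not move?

the magenta sphere and the red capsule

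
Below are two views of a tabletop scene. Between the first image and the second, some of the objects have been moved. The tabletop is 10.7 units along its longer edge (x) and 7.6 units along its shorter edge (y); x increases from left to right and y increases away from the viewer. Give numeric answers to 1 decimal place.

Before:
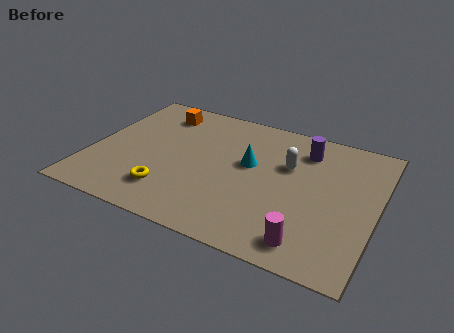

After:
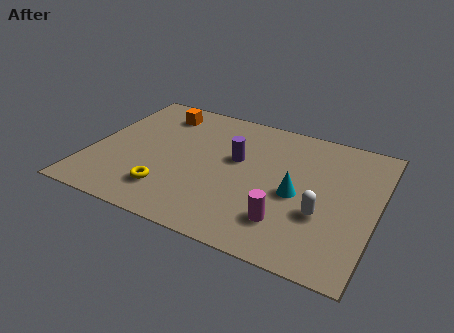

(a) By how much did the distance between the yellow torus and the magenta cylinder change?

-0.9

The distance was about 5.3 in the first image and 4.4 in the second, so they moved 0.9 units closer together.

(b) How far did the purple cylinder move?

2.8

The purple cylinder moved from about (7.8, 6.0) to (5.4, 4.5), a distance of √(2.4² + 1.5²) ≈ 2.8.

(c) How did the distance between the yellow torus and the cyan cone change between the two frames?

+1.1

Before: roughly 3.8 units apart; after: 4.9. That's 1.1 units further apart.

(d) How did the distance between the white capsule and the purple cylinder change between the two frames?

+2.6

The distance was about 1.2 in the first image and 3.8 in the second, so they moved 2.6 units further apart.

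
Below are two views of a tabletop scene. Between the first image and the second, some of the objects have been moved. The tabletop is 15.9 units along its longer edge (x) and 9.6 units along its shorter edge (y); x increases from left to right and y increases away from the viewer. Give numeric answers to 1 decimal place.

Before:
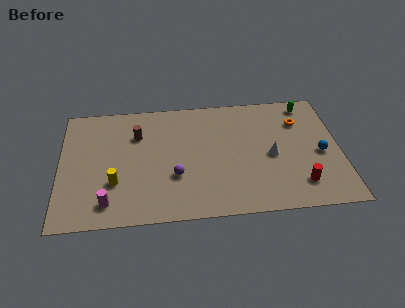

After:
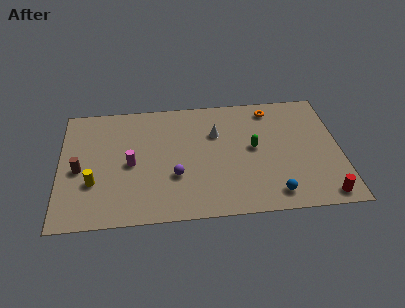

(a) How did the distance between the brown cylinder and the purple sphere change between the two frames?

+1.4

They were about 4.1 units apart before and 5.5 after — 1.4 units further apart.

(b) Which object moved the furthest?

the green capsule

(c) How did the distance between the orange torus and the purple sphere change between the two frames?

-0.7

The distance was about 8.1 in the first image and 7.4 in the second, so they moved 0.7 units closer together.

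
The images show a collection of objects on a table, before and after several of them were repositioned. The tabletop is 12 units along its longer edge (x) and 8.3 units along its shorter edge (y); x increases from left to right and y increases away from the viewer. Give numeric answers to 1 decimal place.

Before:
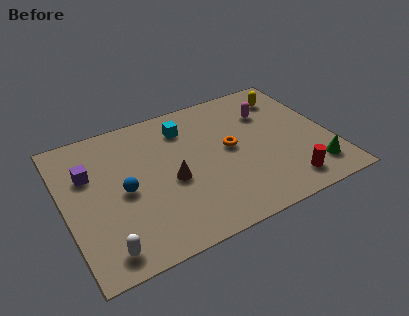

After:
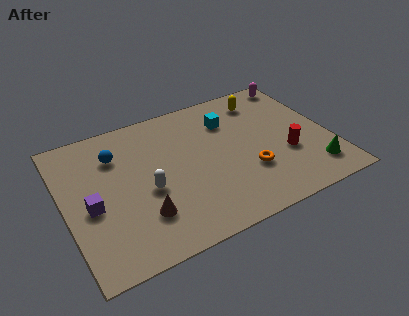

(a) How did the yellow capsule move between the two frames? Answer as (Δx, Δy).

(-1.1, 0.2)

The yellow capsule started near (10.5, 6.6) and ended near (9.4, 6.8).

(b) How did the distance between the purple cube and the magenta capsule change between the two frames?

+2.5

Before: roughly 8.3 units apart; after: 10.8. That's 2.5 units further apart.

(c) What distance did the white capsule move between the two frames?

3.3

From (1.4, 1.1) to (3.6, 3.5), the white capsule covered √(2.2² + 2.4²) ≈ 3.3 units.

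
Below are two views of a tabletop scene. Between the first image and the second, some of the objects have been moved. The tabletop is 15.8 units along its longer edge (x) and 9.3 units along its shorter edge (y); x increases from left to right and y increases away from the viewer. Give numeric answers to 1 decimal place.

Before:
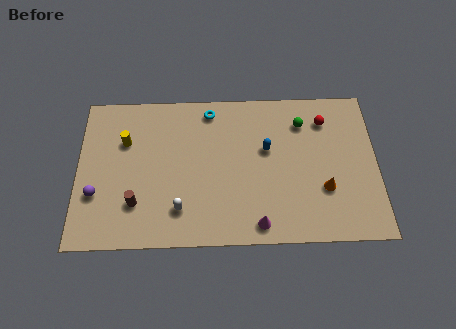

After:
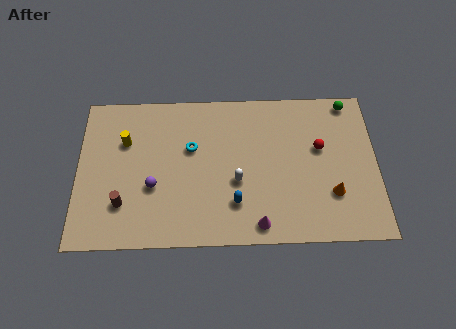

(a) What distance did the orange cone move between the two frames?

0.5

From (13.0, 3.1) to (13.4, 2.8), the orange cone covered √(0.4² + 0.3²) ≈ 0.5 units.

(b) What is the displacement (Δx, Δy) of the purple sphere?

(3.0, 0.4)

The purple sphere was at about (1.0, 3.1) and moved to about (4.0, 3.5).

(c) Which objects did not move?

the magenta cone and the yellow cylinder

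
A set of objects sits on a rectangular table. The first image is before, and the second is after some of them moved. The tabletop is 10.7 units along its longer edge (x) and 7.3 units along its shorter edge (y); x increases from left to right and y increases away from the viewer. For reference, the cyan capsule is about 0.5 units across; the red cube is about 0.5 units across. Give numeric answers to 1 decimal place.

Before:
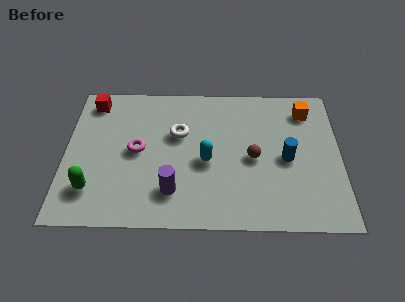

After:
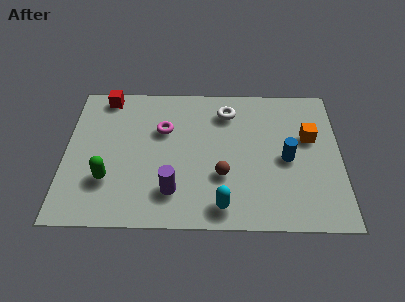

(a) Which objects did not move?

the purple cylinder and the blue cylinder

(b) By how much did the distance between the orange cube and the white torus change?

-1.7

The distance was about 5.2 in the first image and 3.5 in the second, so they moved 1.7 units closer together.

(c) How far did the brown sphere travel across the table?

1.5

The brown sphere was near (7.3, 3.4) before and (6.1, 2.5) after, so it travelled √(1.2² + 0.9²) ≈ 1.5 units.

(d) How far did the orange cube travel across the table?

1.4

The orange cube was near (9.4, 5.9) before and (9.5, 4.5) after, so it travelled √(0.1² + 1.4²) ≈ 1.4 units.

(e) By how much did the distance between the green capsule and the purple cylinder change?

-0.6

Before: roughly 3.1 units apart; after: 2.5. That's 0.6 units closer together.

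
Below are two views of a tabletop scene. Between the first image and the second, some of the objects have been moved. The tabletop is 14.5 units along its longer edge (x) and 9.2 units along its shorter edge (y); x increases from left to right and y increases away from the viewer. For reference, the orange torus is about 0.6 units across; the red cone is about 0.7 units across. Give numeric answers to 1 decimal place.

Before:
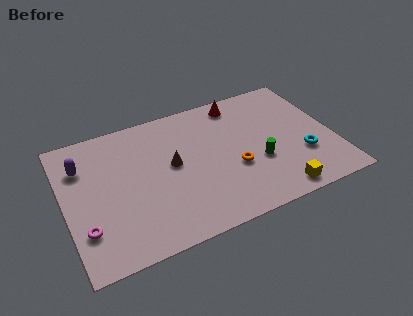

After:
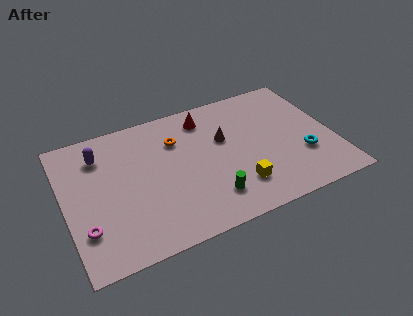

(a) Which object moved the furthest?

the orange torus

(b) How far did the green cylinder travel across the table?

3.1

The green cylinder was near (10.3, 3.4) before and (7.5, 2.0) after, so it travelled √(2.8² + 1.4²) ≈ 3.1 units.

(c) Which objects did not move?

the cyan torus and the magenta torus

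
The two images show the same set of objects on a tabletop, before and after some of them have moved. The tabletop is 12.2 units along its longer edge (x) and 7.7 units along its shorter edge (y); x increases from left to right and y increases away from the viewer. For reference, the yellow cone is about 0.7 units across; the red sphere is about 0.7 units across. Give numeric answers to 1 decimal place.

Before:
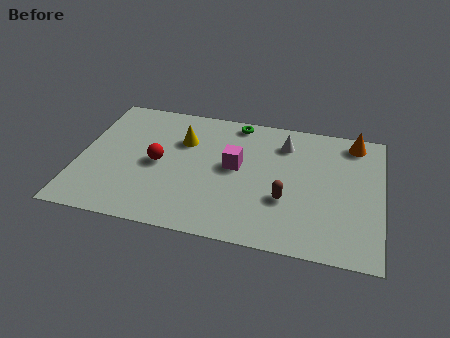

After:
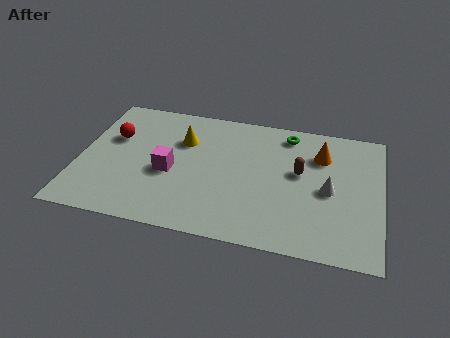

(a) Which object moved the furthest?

the white cone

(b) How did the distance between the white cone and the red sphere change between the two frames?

+3.4

The distance was about 5.5 in the first image and 8.9 in the second, so they moved 3.4 units further apart.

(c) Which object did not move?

the yellow cone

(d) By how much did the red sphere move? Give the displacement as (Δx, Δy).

(-1.9, 1.2)

The red sphere was at about (3.2, 3.7) and moved to about (1.3, 4.9).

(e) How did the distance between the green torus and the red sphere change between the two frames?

+2.8

The distance was about 4.4 in the first image and 7.2 in the second, so they moved 2.8 units further apart.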